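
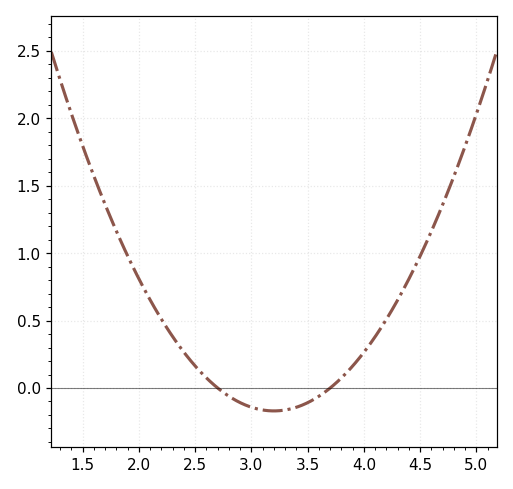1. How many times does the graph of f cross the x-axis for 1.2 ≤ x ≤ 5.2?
2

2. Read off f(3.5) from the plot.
-0.1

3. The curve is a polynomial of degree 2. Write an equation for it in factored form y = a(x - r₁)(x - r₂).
y = 0.68(x - 2.7)(x - 3.7)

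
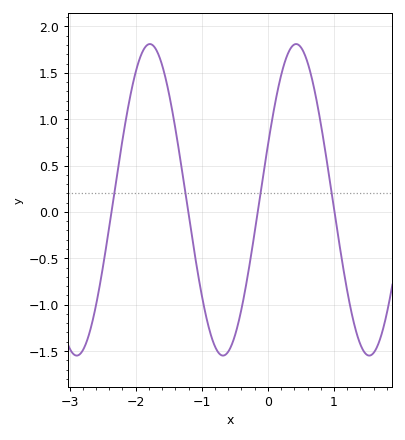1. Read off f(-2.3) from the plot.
0.3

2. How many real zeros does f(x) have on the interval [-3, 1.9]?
4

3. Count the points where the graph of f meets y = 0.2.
4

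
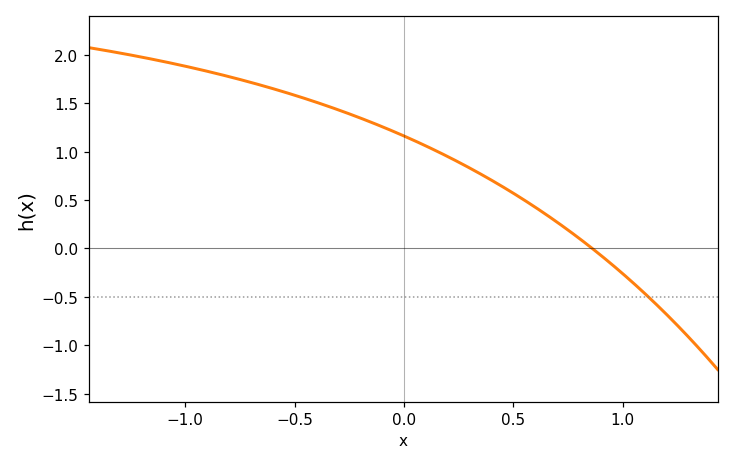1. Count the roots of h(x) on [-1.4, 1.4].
1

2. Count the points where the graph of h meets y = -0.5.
1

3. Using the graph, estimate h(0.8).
0.105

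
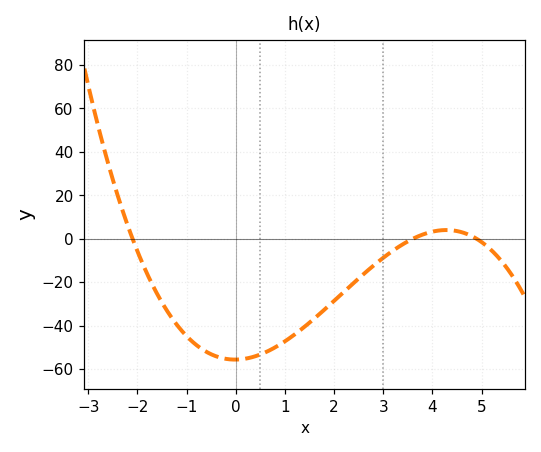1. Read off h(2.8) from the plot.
-12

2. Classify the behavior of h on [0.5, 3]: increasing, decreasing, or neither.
increasing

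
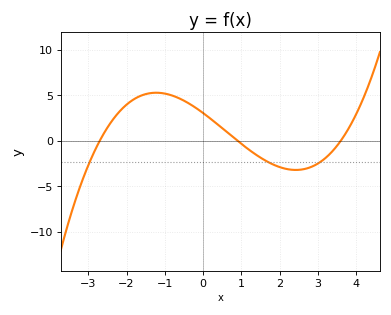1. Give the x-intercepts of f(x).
-2.7, 0.9, 3.6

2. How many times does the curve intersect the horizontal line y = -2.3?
3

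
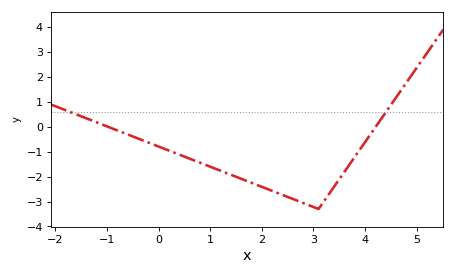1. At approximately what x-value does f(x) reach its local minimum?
3.1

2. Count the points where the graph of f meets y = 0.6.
2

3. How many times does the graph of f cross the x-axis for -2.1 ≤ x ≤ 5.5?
2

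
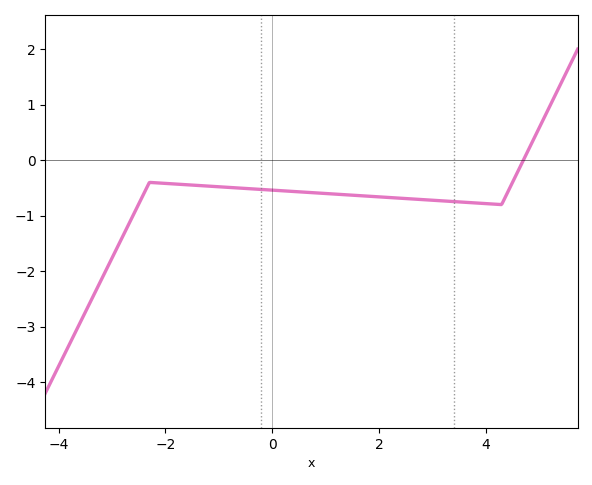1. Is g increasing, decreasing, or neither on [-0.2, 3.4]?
decreasing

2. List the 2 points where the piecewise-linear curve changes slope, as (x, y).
(-2.3, -0.4); (4.3, -0.8)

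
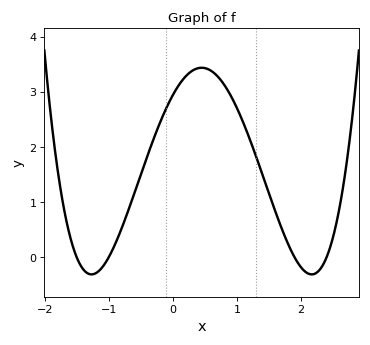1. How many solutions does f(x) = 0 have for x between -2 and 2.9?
4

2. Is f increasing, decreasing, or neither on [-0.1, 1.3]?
neither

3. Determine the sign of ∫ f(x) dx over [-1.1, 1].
positive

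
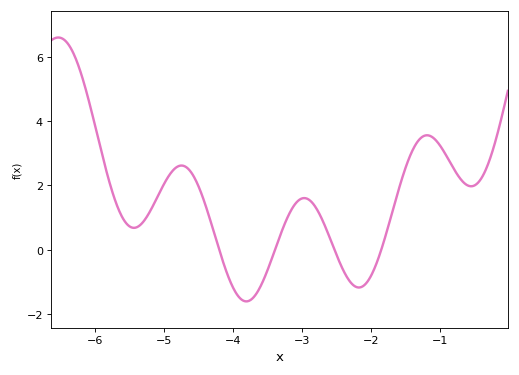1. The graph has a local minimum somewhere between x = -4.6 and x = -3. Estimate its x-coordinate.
-3.8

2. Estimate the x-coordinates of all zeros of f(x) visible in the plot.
-4.2, -3.4, -2.5, -1.8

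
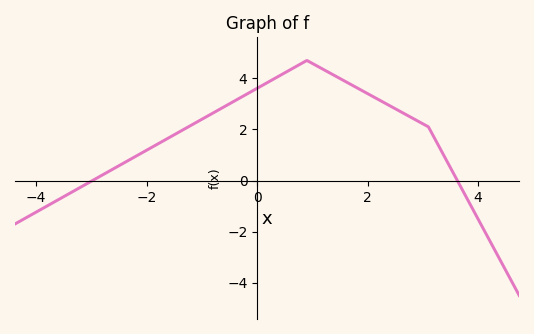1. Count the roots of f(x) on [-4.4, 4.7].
2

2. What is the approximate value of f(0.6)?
4.4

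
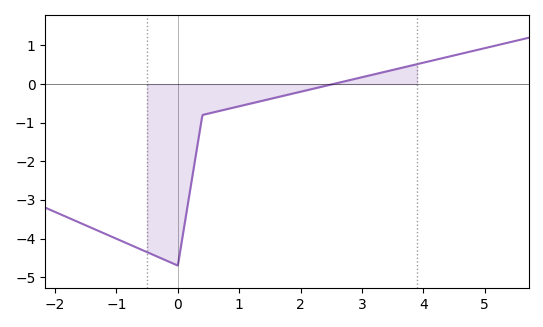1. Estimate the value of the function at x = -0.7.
-4.21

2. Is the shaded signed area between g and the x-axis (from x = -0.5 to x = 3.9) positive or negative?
negative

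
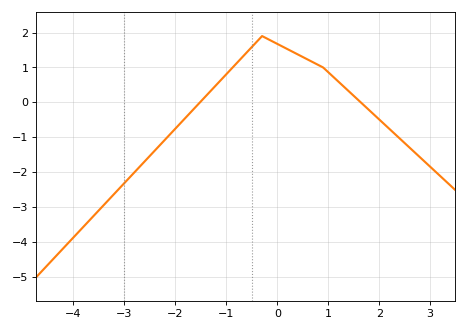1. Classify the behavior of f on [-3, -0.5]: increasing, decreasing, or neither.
increasing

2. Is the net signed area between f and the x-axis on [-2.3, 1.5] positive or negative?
positive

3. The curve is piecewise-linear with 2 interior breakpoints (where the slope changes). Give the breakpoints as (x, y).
(-0.3, 1.9); (0.9, 1)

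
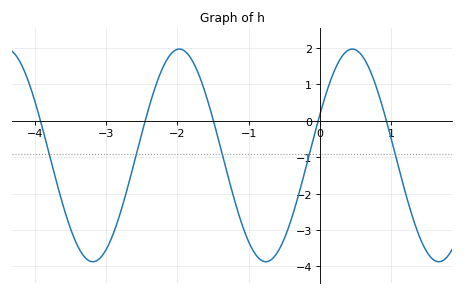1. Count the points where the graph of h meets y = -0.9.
5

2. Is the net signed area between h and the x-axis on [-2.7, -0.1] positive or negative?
negative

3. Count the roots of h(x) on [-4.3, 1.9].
5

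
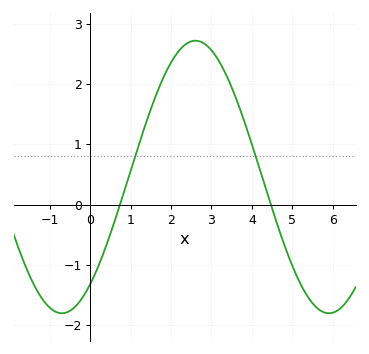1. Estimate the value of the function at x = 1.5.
1.6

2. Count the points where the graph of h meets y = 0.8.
2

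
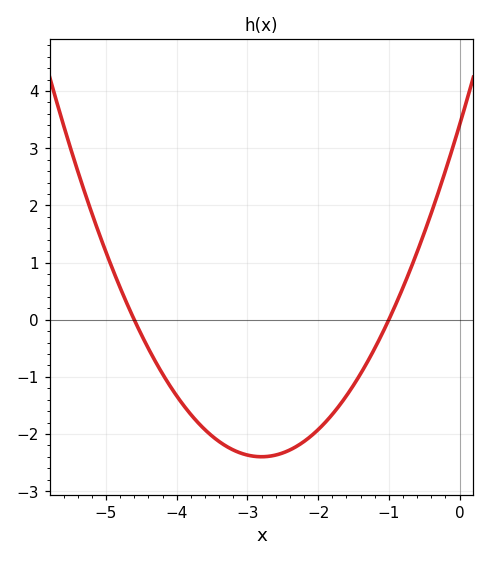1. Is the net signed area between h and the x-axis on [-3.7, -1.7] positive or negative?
negative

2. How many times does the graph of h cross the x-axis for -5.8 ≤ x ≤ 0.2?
2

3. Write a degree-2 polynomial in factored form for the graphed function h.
y = 0.74(x + 4.6)(x + 1)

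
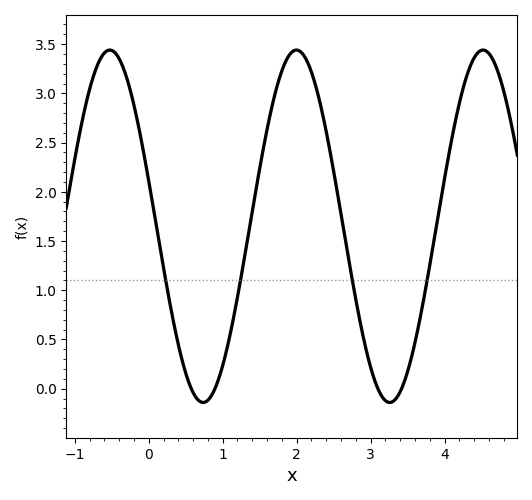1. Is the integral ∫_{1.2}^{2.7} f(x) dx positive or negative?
positive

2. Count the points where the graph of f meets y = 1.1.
4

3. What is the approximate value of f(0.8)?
-0.117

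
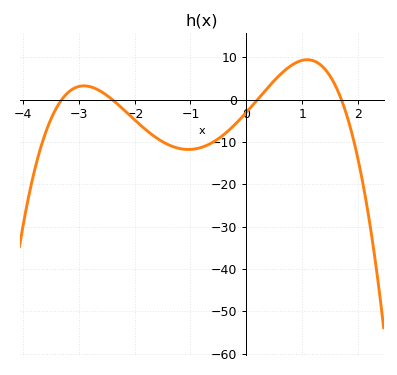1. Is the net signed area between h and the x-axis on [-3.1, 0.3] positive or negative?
negative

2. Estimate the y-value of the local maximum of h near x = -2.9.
3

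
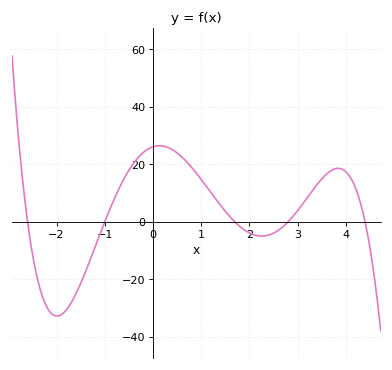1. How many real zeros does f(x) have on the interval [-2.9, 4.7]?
5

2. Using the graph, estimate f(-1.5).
-22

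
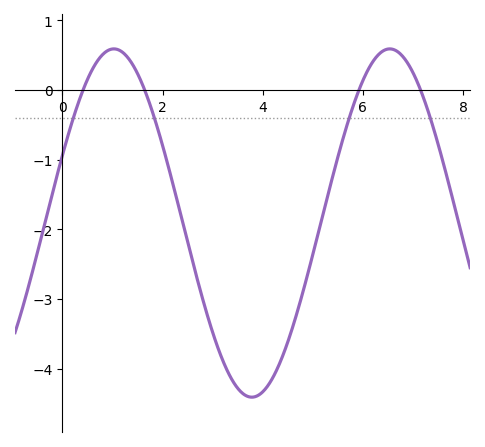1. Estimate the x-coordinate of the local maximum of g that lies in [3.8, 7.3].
6.54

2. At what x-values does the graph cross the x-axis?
0.411, 1.64, 5.92, 7.15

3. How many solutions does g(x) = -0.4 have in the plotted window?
4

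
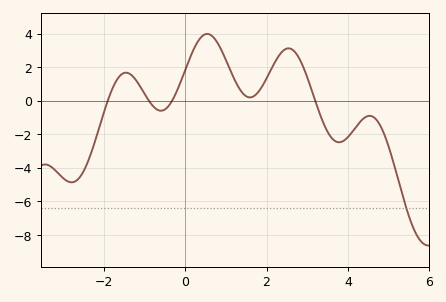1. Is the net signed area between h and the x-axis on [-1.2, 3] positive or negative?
positive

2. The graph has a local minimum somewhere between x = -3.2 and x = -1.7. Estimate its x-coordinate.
-2.79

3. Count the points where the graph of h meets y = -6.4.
1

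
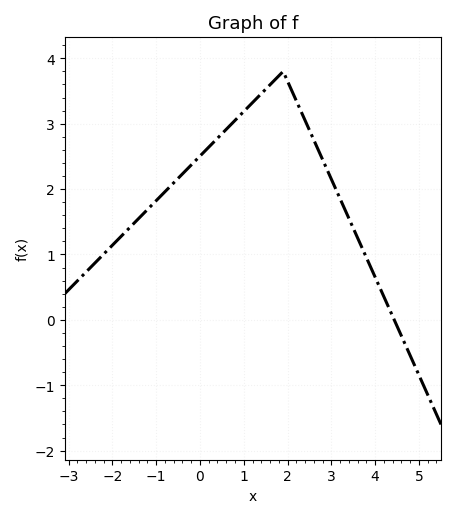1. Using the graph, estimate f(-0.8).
2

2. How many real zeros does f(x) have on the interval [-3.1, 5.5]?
1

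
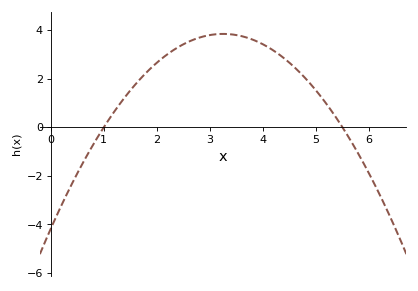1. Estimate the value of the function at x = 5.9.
-1.49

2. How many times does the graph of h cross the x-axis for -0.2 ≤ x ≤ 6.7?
2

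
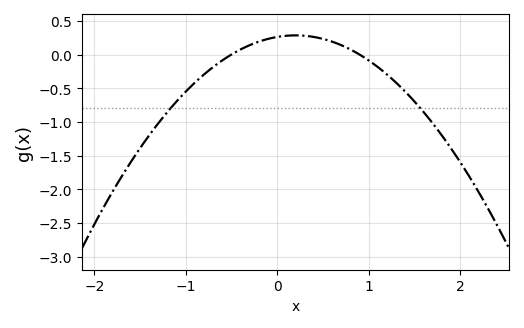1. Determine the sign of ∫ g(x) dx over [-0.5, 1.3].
positive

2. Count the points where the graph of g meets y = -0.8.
2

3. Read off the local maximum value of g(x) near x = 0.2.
0.3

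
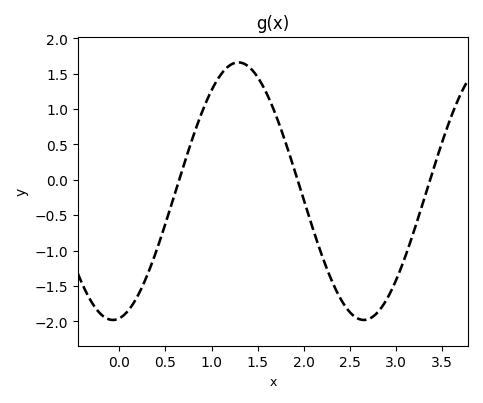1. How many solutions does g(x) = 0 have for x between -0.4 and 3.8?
3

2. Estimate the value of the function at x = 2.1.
-0.697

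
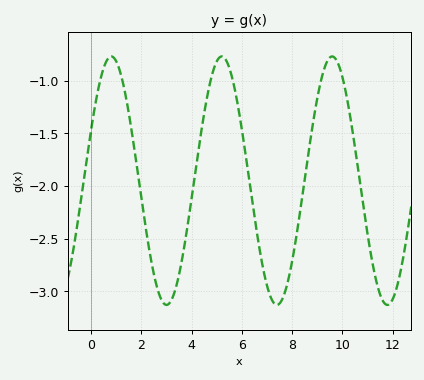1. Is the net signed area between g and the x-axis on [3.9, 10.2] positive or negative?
negative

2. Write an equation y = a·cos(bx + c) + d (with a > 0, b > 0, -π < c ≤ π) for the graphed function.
y = 1.18cos(1.4x - 1.1) - 1.95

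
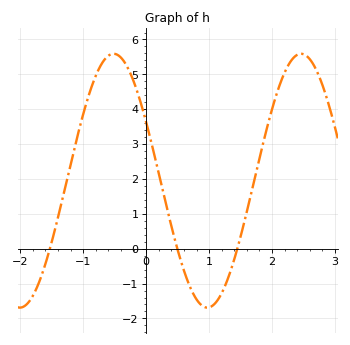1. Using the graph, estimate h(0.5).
0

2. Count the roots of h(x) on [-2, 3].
3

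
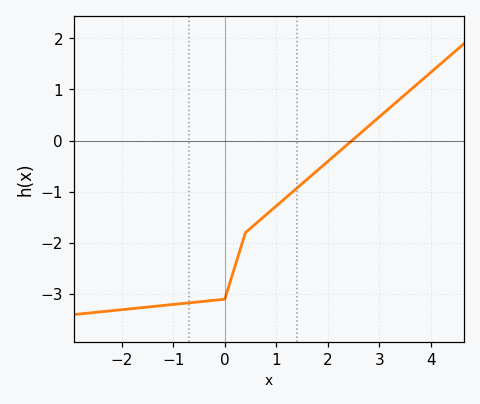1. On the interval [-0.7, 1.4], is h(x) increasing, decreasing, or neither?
increasing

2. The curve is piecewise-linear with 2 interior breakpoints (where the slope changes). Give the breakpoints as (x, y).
(0, -3.1); (0.4, -1.8)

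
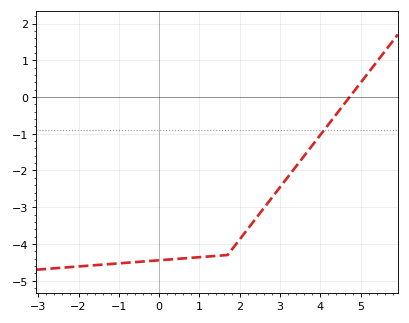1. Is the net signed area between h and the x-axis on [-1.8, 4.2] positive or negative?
negative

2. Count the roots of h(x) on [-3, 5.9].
1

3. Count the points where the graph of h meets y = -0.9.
1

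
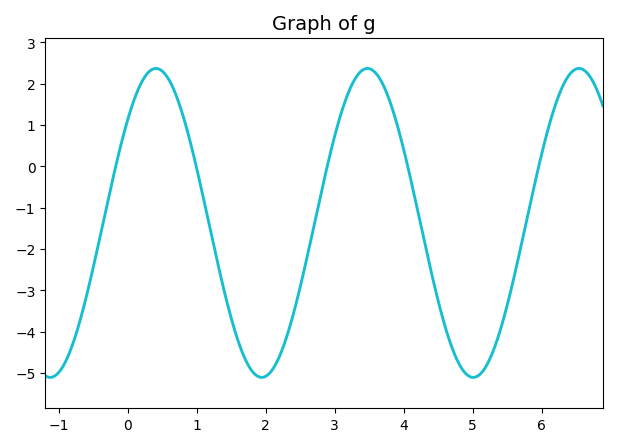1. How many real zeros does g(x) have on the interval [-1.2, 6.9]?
5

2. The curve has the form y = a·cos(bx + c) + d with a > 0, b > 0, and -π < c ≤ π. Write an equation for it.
y = 3.74cos(2.05x - 0.842) - 1.37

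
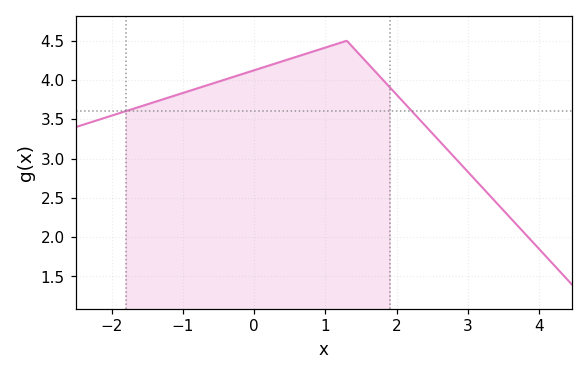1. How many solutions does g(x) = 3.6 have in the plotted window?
2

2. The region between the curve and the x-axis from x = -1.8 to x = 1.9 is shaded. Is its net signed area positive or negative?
positive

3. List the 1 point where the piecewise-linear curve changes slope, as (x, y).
(1.3, 4.5)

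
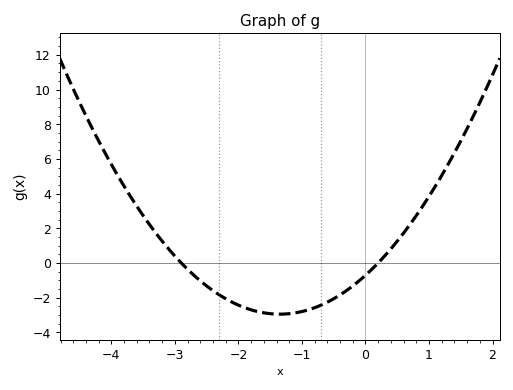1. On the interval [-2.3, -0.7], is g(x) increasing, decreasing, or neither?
neither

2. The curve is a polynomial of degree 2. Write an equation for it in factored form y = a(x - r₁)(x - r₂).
y = 1.23(x + 2.9)(x - 0.2)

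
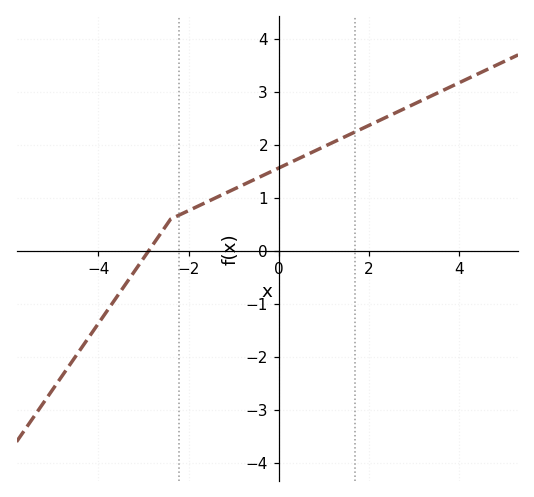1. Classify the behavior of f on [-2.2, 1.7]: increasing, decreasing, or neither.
increasing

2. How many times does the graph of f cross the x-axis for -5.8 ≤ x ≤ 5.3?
1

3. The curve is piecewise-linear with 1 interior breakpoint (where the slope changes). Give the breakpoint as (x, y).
(-2.4, 0.6)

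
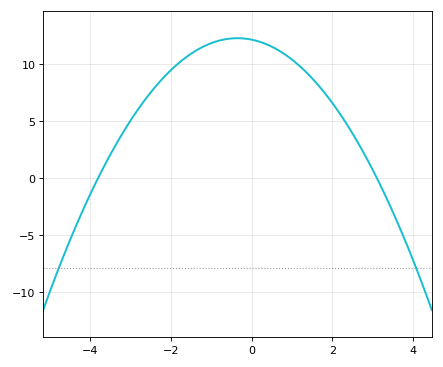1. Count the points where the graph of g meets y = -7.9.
2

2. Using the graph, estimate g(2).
6.57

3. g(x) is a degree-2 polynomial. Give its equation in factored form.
y = -1.03(x + 3.8)(x - 3.1)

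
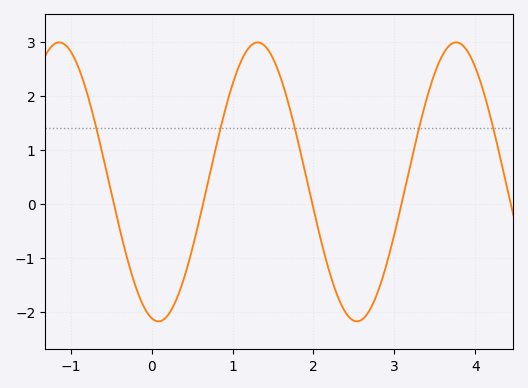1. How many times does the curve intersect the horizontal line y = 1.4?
5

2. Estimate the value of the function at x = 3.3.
1.37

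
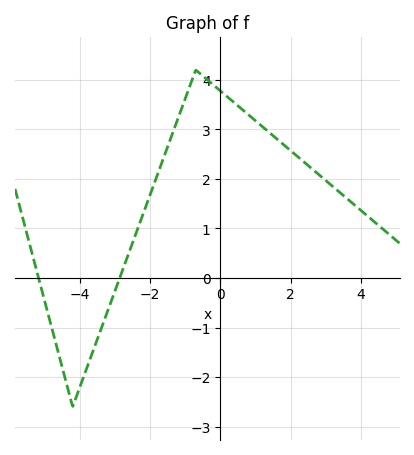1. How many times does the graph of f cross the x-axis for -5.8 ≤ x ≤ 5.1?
2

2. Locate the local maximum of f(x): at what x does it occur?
-0.6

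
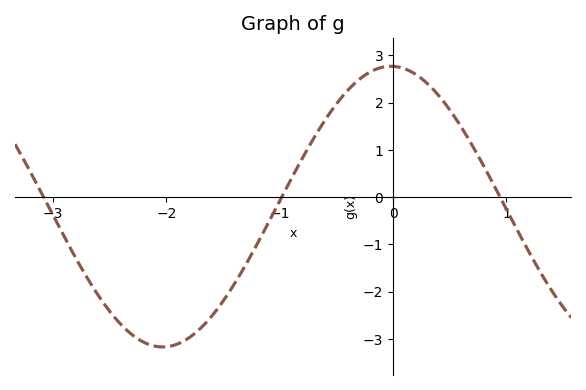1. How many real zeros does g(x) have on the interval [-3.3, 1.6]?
3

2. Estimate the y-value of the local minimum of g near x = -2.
-3.2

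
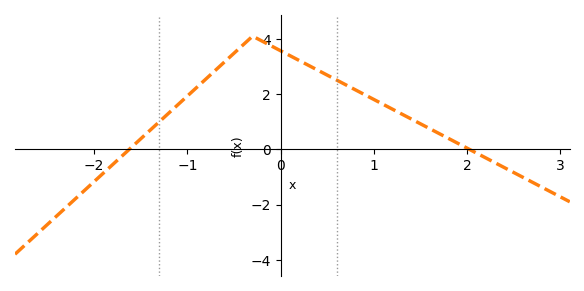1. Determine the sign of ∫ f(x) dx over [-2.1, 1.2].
positive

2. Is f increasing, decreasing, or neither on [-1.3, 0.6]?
neither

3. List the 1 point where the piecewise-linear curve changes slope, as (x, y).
(-0.3, 4.1)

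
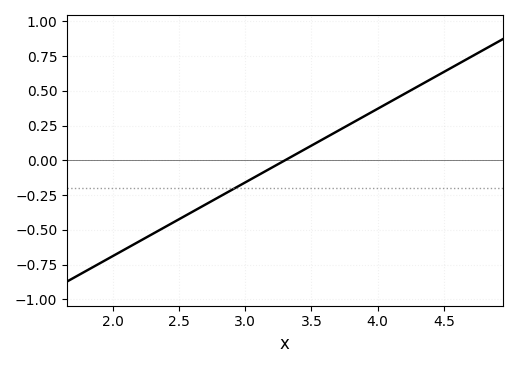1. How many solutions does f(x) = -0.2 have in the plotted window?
1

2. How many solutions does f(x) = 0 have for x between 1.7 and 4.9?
1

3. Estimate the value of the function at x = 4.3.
0.52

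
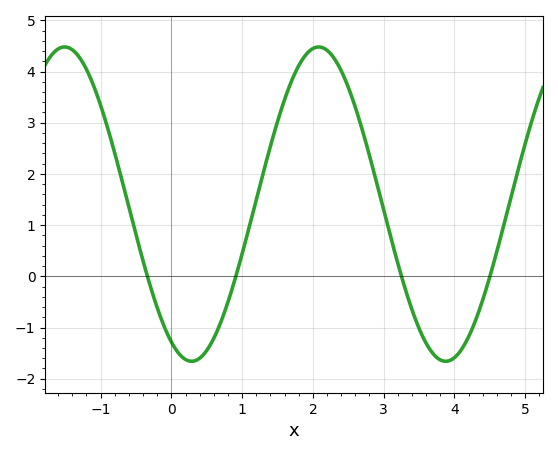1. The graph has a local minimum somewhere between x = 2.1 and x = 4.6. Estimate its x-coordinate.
3.9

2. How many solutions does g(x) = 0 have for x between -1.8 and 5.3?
4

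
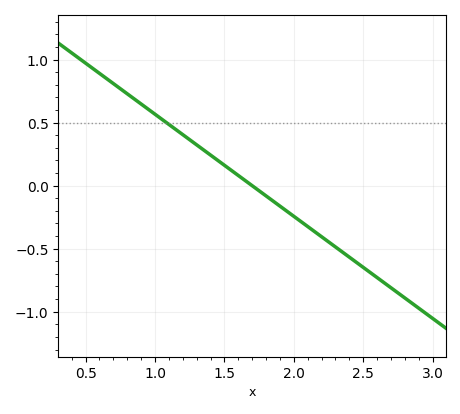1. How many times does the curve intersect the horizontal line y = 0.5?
1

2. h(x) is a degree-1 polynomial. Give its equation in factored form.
y = -0.81(x - 1.7)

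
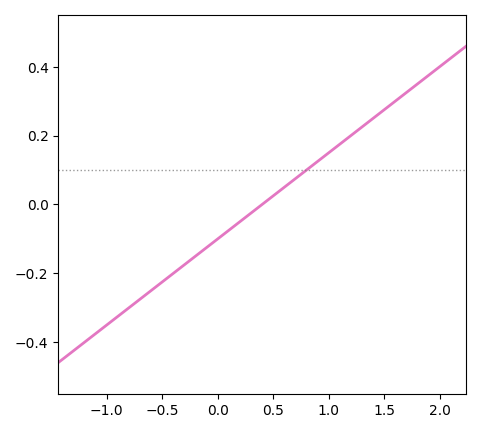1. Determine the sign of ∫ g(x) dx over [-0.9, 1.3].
negative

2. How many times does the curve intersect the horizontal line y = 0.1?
1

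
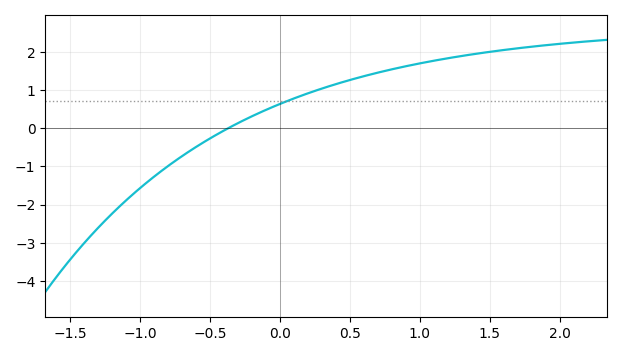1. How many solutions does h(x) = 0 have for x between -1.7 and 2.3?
1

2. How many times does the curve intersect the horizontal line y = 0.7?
1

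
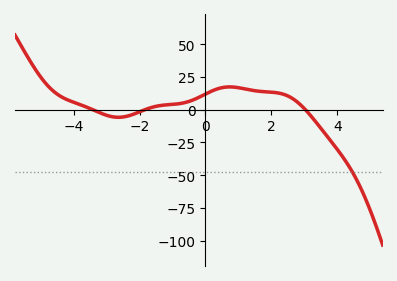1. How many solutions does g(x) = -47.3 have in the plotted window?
1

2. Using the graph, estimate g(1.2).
16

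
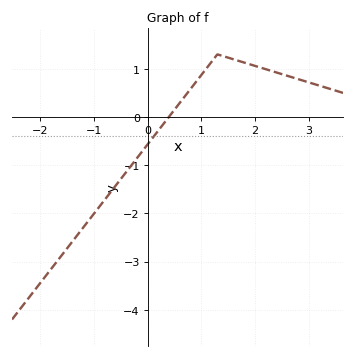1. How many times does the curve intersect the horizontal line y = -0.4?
1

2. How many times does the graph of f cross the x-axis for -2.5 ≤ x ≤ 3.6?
1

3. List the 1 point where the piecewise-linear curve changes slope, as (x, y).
(1.3, 1.3)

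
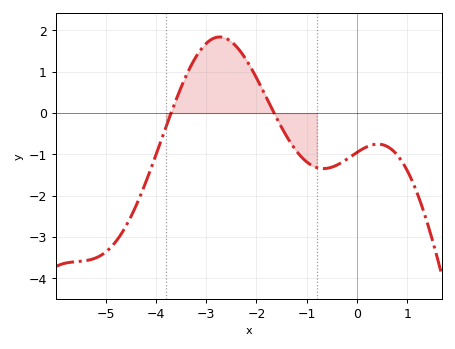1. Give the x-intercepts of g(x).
-3.7, -1.65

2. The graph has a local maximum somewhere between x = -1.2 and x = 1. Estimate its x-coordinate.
0.414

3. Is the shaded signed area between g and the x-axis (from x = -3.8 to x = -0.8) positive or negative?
positive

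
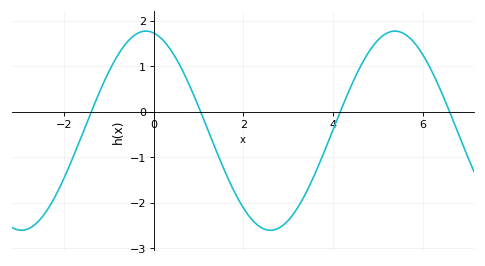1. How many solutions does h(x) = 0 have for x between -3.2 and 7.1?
4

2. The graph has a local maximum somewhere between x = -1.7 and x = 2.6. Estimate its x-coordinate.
-0.177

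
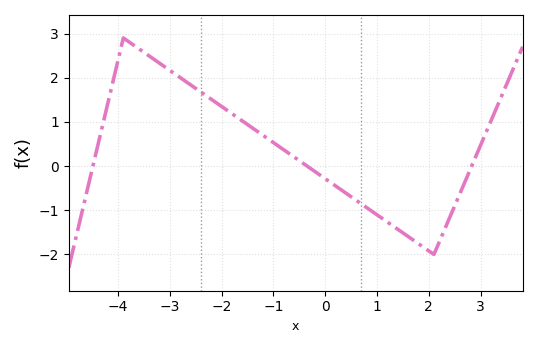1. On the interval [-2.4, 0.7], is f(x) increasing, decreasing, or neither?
decreasing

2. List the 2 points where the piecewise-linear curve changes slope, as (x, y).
(-3.9, 2.9); (2.1, -2)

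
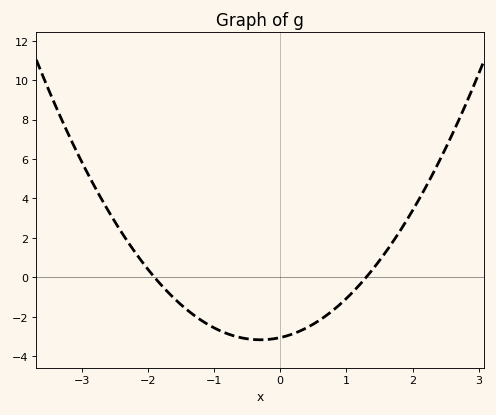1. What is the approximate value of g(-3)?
5.8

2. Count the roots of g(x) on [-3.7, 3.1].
2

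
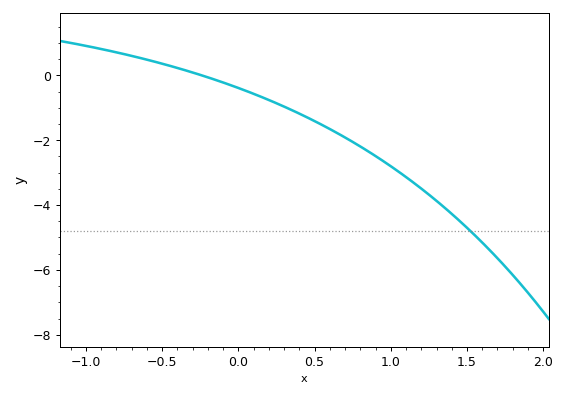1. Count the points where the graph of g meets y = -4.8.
1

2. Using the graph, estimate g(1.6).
-5.16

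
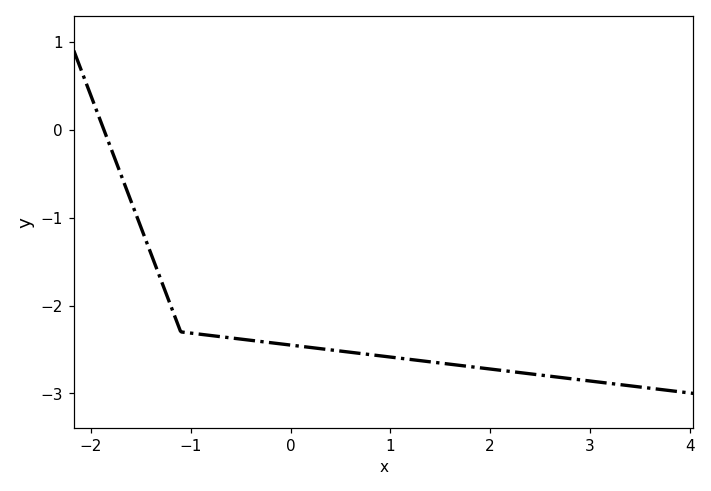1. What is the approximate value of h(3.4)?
-2.9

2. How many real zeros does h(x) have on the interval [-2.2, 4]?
1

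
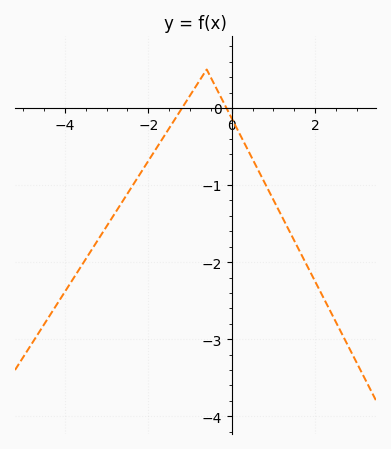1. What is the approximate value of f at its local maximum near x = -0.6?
0.499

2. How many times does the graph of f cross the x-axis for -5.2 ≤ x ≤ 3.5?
2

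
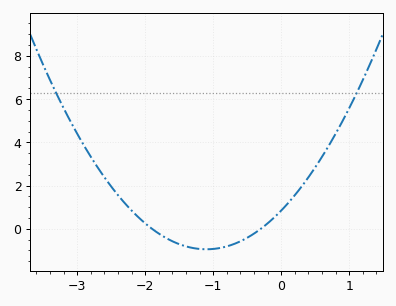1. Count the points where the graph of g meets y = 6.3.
2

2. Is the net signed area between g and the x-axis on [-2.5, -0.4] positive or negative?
negative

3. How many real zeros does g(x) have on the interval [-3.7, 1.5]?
2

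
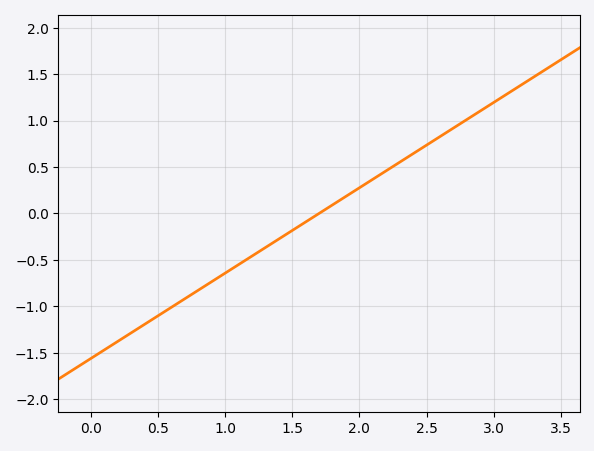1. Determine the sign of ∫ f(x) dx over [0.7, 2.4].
negative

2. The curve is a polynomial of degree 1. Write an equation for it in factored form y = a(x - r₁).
y = 0.92(x - 1.7)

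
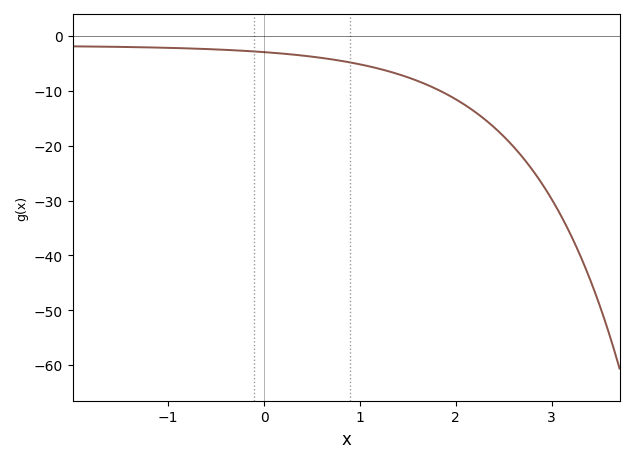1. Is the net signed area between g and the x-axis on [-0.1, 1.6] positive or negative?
negative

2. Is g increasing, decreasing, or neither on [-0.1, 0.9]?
decreasing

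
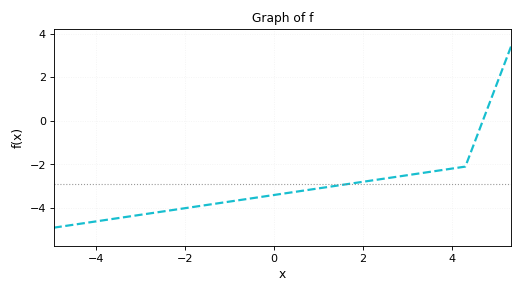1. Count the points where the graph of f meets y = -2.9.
1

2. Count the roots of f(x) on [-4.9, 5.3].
1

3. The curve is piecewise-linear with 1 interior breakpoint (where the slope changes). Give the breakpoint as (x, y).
(4.3, -2.1)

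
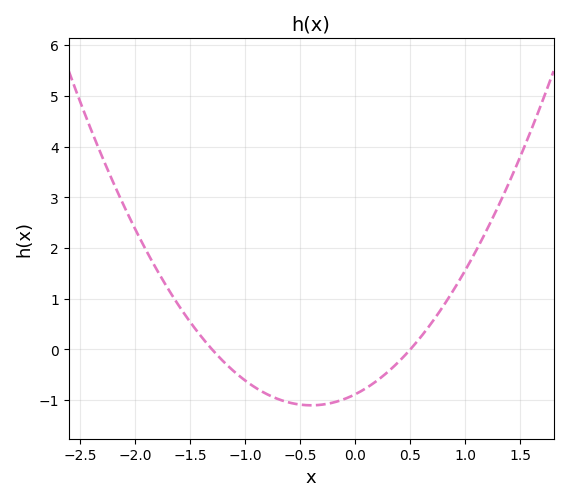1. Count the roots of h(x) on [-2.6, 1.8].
2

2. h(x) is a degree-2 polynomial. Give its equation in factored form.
y = 1.36(x + 1.3)(x - 0.5)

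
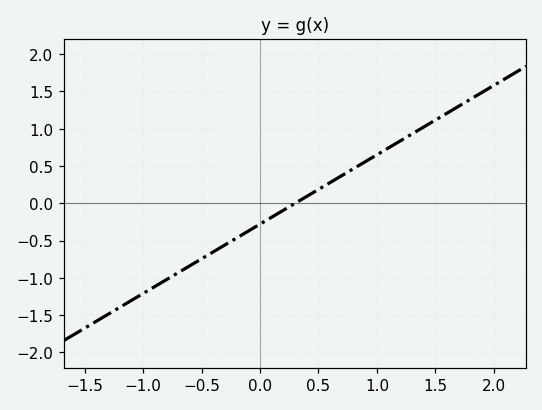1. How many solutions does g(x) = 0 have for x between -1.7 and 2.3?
1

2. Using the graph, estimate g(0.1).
-0.186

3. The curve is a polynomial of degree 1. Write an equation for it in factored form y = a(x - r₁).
y = 0.93(x - 0.3)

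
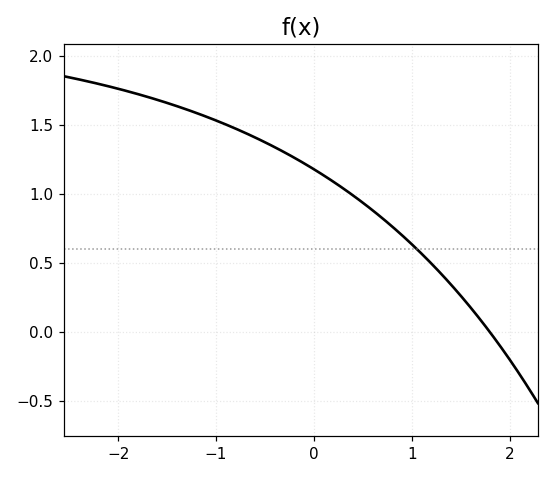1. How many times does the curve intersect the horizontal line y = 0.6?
1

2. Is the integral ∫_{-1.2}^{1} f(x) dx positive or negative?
positive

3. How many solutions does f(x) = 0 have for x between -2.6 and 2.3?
1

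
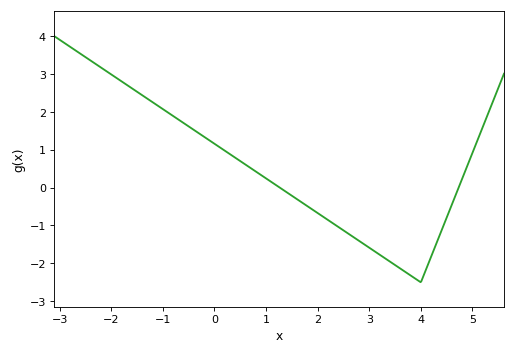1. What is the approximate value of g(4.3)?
-1.5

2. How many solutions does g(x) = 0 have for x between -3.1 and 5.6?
2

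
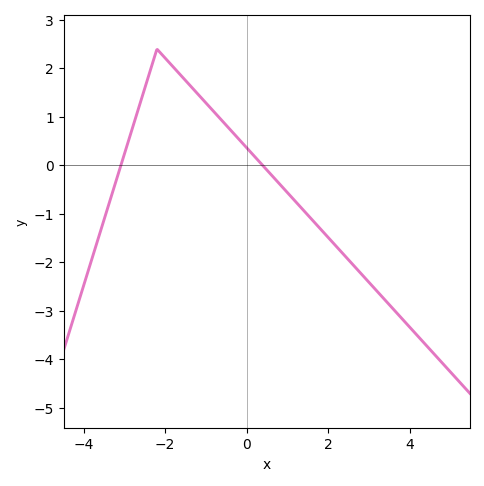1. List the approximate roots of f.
-3.08, 0.394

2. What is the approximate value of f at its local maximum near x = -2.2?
2.4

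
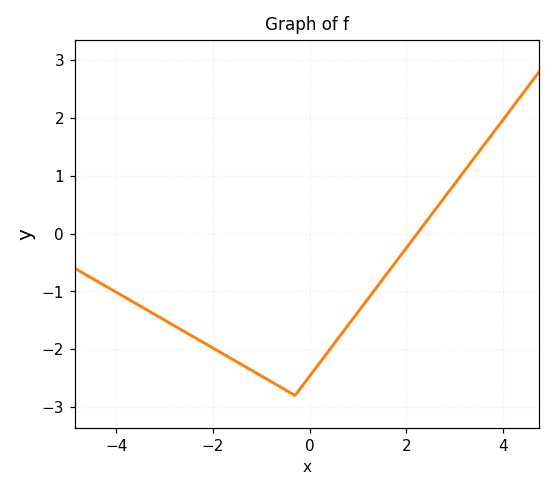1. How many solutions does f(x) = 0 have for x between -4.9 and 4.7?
1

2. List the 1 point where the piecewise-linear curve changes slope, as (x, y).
(-0.3, -2.8)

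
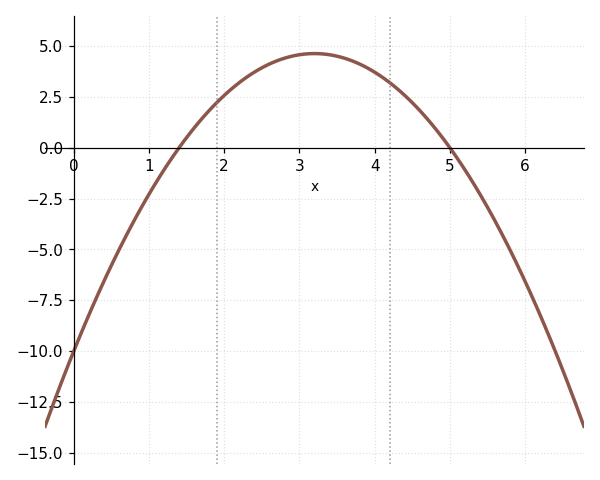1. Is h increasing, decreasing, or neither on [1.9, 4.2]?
neither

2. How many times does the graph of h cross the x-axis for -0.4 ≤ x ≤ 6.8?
2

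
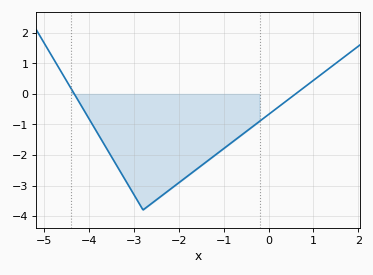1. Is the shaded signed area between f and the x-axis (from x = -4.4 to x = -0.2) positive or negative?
negative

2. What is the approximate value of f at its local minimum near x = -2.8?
-3.8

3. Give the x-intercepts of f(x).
-4.33, 0.603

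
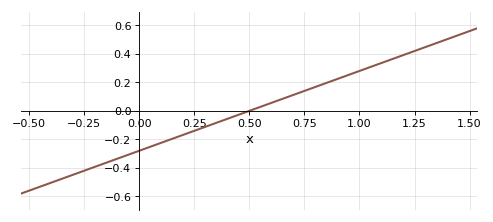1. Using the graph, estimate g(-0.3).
-0.44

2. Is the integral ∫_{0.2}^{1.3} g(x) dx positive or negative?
positive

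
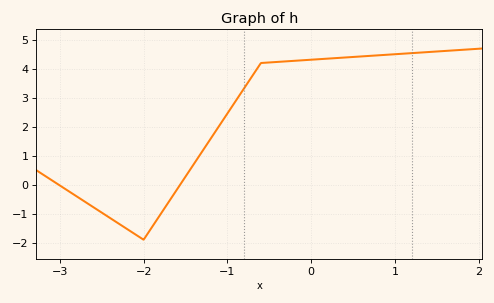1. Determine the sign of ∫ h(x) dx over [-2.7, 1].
positive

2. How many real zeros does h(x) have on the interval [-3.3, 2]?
2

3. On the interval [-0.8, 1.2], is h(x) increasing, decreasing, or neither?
increasing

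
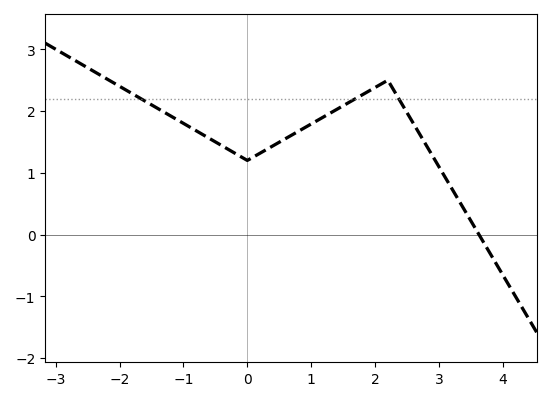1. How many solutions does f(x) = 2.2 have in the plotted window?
3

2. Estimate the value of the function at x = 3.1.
0.9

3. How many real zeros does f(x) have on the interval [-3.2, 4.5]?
1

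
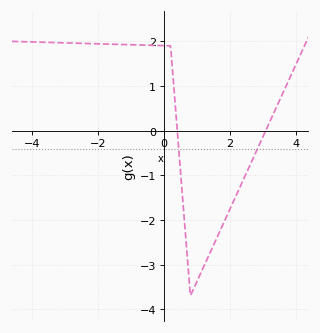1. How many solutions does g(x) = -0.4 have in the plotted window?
2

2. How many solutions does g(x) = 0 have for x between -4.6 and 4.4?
2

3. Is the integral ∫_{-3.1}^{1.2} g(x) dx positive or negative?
positive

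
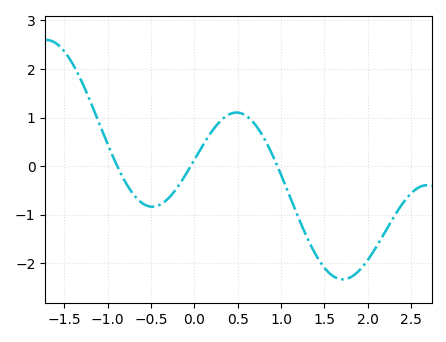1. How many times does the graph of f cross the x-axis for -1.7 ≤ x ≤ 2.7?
3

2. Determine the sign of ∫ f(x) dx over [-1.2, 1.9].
negative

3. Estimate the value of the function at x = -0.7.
-0.6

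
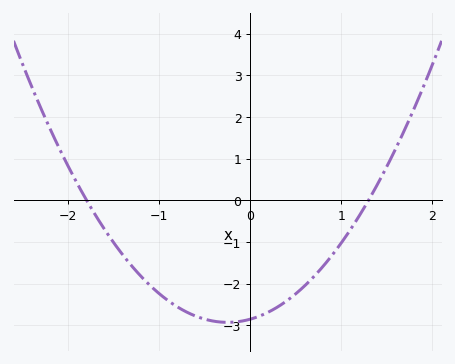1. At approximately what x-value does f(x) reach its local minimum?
-0.2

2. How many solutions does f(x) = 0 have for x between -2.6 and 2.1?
2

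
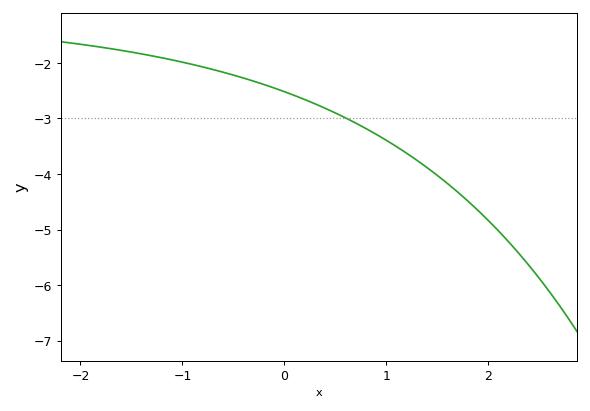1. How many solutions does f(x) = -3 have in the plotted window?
1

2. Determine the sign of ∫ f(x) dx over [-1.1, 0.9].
negative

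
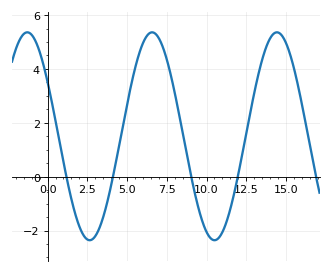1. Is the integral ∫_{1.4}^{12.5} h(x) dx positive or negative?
positive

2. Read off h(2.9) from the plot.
-2.28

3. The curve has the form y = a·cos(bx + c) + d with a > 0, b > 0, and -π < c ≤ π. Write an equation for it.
y = 3.86cos(0.8x + 1.02) + 1.5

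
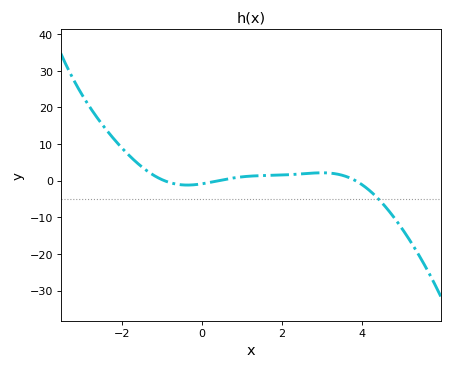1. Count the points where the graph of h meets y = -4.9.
1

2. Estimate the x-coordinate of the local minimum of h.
-0.366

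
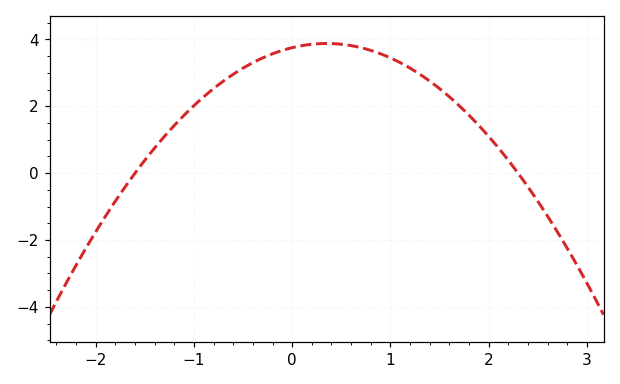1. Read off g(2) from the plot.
1.2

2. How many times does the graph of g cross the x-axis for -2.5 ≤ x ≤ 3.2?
2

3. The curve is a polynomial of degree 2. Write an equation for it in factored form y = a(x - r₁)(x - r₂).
y = -1.02(x + 1.6)(x - 2.3)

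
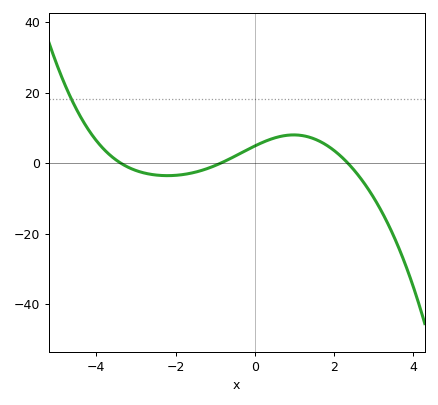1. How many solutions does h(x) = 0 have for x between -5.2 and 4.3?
3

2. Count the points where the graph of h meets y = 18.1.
1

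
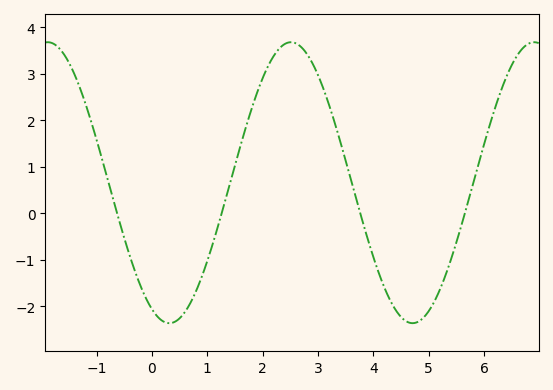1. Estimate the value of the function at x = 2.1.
3.17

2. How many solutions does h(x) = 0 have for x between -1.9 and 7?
4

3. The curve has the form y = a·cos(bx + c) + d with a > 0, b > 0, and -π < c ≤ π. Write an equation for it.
y = 3.02cos(1.43x + 2.69) + 0.66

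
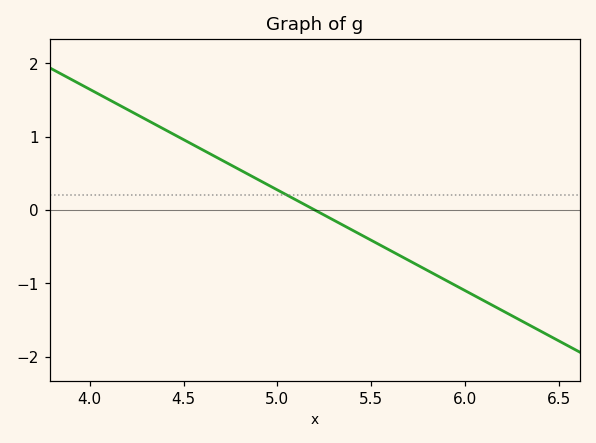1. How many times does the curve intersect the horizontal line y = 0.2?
1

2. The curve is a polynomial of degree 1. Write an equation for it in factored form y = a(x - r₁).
y = -1.37(x - 5.2)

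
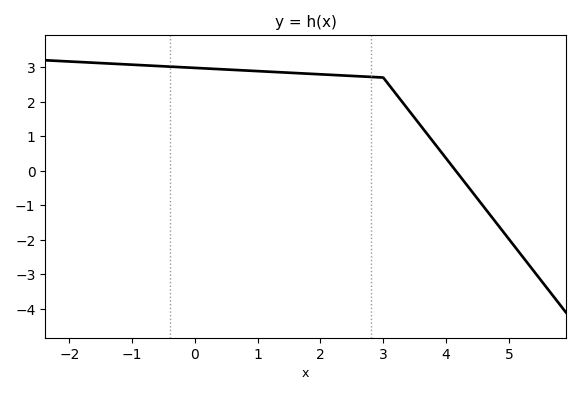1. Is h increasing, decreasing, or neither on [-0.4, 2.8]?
decreasing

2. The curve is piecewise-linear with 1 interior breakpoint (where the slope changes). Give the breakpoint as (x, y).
(3, 2.7)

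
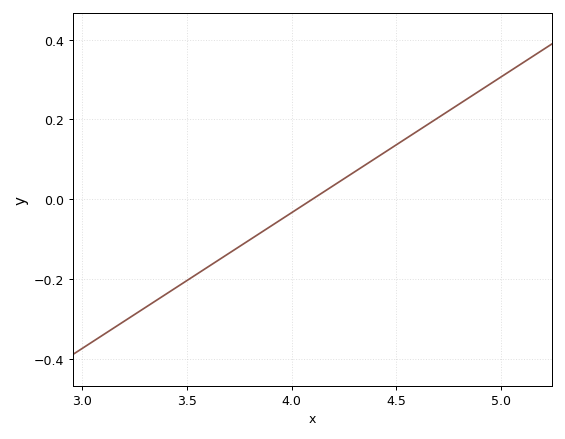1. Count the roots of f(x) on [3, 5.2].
1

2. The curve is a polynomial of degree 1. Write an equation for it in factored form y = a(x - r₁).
y = 0.34(x - 4.1)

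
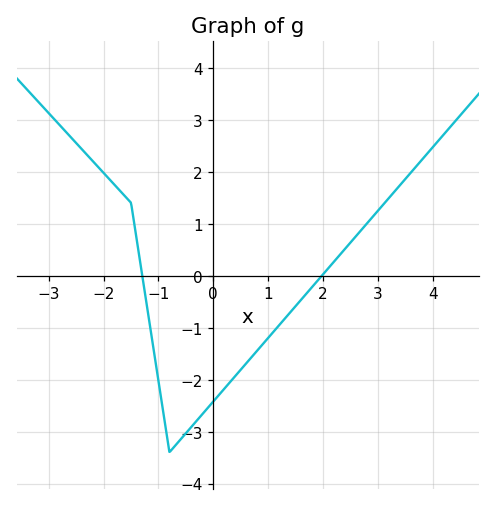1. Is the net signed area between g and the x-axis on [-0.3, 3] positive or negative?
negative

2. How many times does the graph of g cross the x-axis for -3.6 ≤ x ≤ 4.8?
2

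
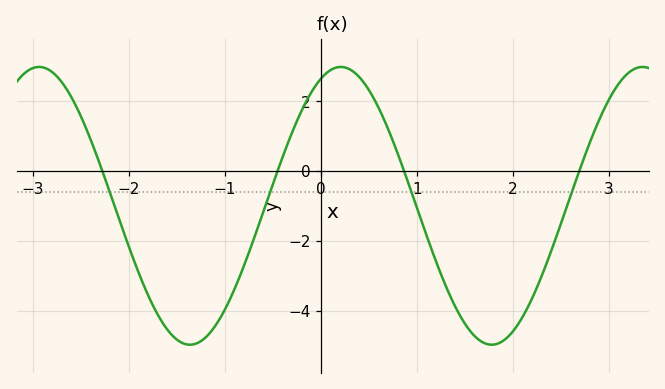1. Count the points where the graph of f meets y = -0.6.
4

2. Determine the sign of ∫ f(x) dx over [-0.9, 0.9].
positive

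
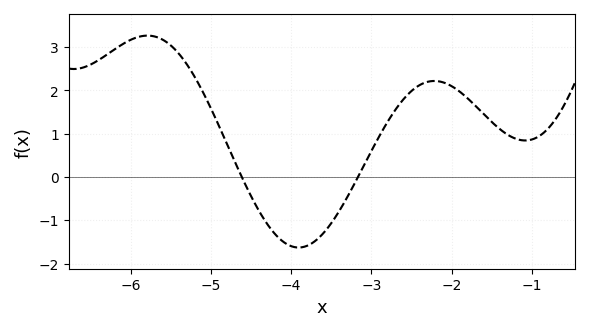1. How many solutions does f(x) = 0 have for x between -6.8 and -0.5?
2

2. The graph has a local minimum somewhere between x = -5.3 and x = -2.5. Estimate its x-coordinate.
-3.91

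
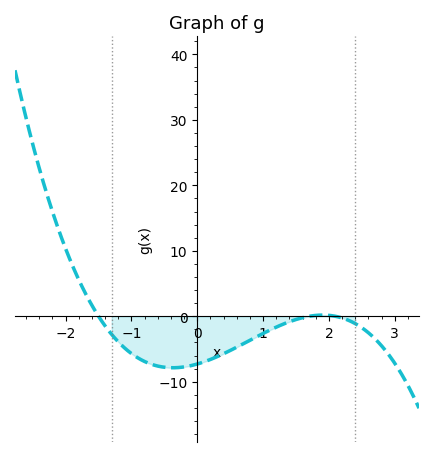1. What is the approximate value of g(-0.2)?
-8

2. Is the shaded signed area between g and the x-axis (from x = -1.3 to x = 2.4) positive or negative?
negative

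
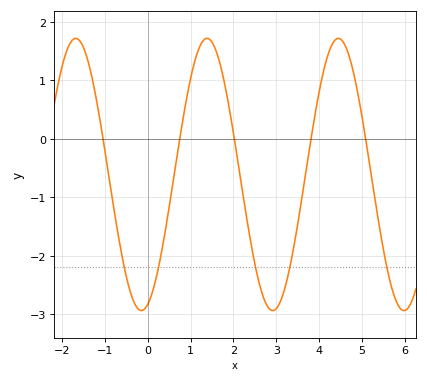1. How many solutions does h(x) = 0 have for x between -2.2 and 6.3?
5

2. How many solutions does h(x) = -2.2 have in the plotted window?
5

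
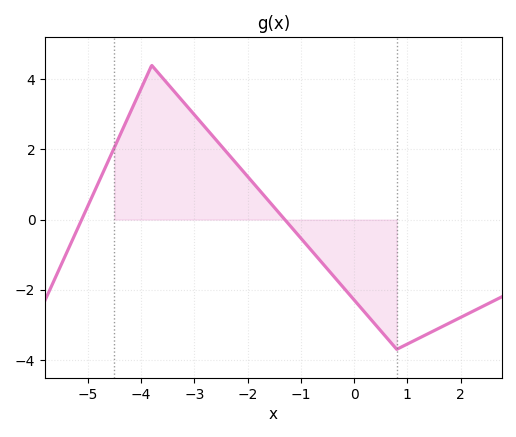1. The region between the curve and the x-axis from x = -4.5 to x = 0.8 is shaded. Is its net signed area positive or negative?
positive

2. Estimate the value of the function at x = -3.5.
3.87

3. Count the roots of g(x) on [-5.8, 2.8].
2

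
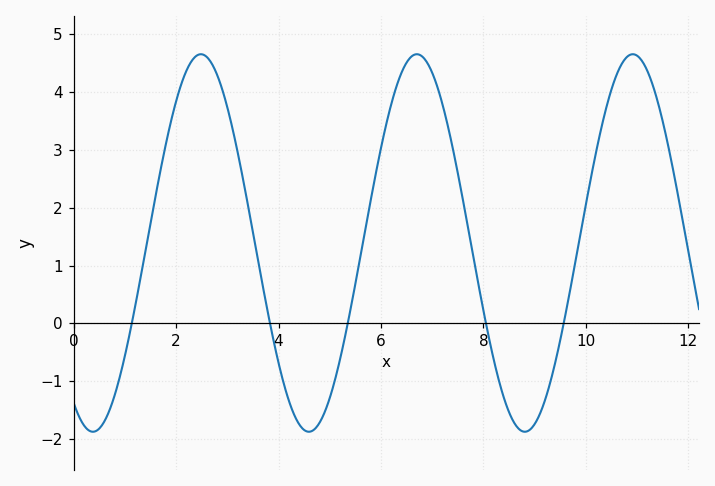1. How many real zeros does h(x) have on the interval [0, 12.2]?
5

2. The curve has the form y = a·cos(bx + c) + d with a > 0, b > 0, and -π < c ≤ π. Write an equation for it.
y = 3.26cos(1.49x + 2.58) + 1.39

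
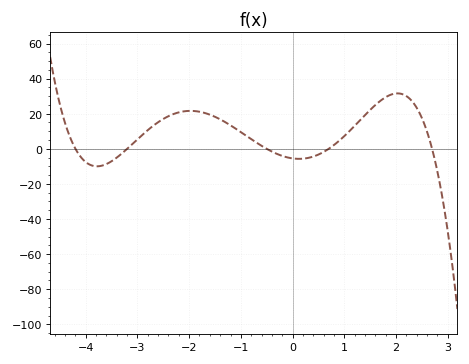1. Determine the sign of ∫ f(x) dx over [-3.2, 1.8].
positive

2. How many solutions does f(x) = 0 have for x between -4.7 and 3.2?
5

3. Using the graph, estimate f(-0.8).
5.53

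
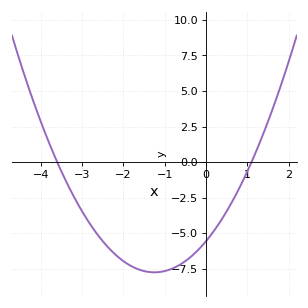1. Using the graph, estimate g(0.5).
-3.44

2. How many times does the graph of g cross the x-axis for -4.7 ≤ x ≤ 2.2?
2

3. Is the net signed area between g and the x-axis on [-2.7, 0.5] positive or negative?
negative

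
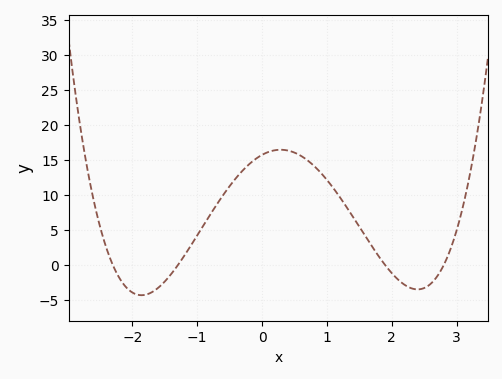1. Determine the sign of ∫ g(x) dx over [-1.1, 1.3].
positive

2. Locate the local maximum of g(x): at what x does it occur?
0.3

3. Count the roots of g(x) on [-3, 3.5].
4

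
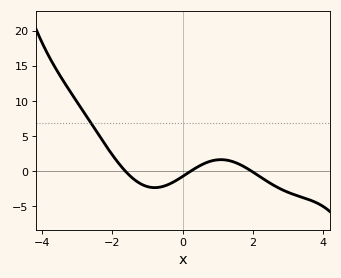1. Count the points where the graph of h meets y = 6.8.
1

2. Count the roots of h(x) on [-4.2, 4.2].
3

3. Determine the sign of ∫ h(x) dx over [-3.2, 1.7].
positive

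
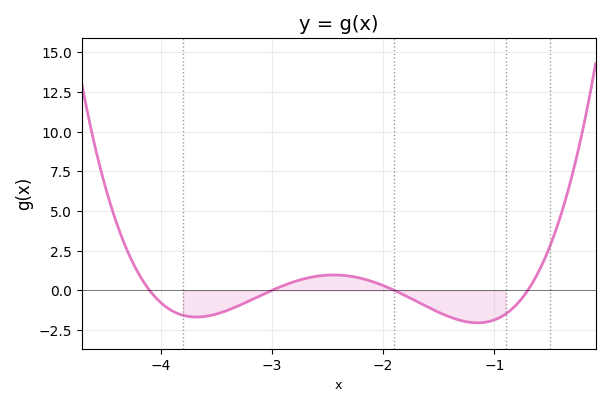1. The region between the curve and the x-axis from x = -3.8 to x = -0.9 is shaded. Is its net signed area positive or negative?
negative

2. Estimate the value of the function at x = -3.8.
-1.6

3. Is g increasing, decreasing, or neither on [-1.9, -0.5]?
neither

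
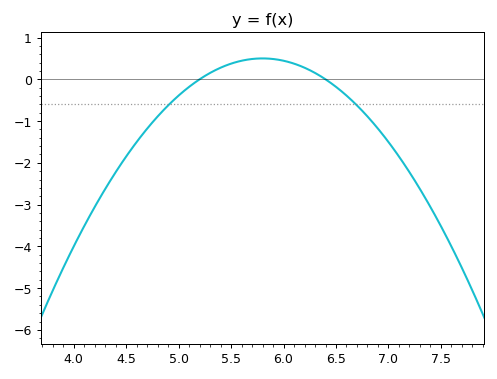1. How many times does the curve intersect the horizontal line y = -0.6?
2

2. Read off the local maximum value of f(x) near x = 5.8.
0.5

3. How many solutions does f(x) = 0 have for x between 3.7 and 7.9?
2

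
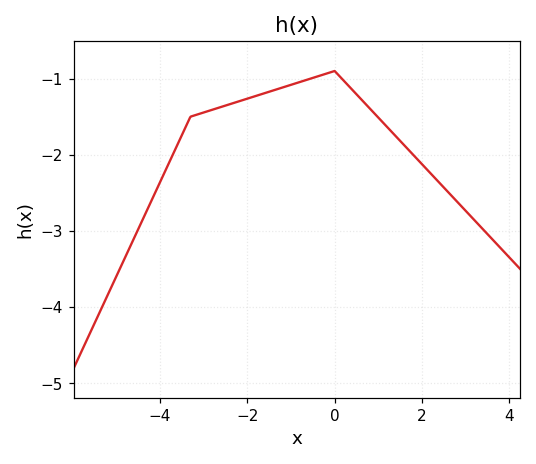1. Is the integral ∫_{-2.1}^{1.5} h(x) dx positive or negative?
negative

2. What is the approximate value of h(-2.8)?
-1.41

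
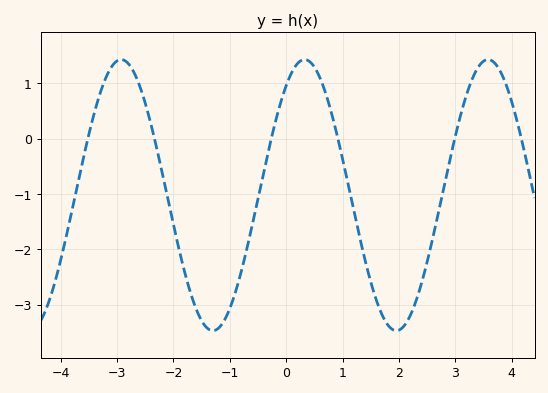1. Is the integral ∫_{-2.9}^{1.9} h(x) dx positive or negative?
negative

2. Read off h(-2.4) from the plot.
0.3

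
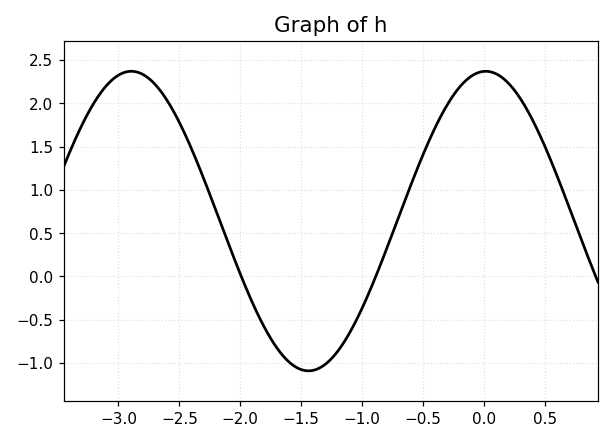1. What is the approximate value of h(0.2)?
2.23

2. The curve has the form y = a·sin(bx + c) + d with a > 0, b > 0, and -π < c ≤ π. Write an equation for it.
y = 1.73sin(2.16x + 1.54) + 0.64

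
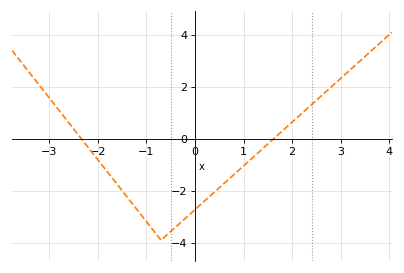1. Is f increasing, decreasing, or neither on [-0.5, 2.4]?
increasing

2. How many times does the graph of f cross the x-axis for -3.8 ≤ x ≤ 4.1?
2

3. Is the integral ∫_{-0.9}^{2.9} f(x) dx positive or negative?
negative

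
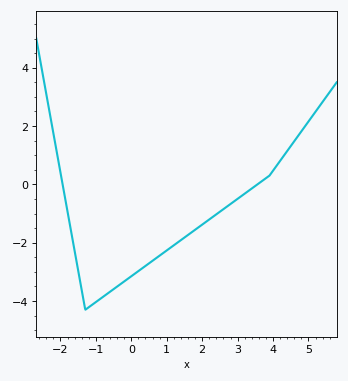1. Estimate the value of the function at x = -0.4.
-3.5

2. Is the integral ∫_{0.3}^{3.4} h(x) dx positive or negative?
negative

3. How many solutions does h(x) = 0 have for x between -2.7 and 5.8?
2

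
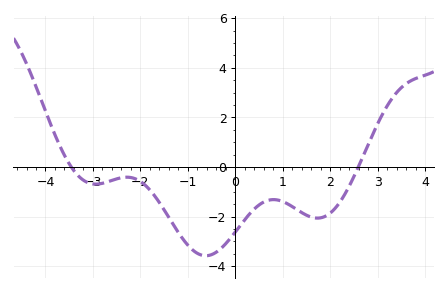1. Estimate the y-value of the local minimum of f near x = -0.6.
-3.6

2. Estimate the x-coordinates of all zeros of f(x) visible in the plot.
-3.4, 2.6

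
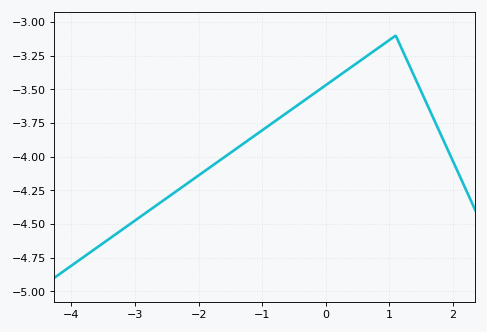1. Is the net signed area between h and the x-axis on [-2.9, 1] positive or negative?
negative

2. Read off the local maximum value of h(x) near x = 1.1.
-3.1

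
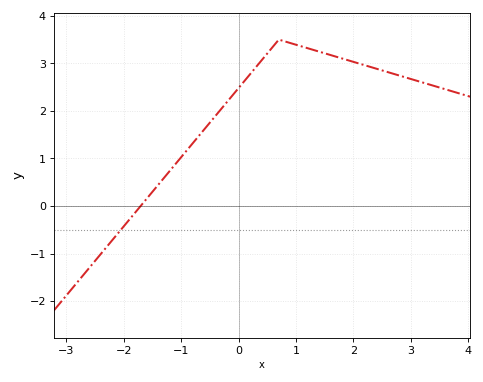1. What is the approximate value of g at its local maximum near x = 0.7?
3.5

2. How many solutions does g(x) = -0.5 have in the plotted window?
1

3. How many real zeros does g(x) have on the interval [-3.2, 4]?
1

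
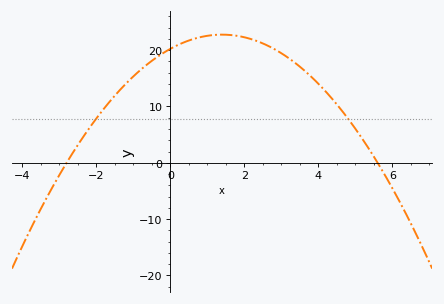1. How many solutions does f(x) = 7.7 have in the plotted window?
2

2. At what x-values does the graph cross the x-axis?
-2.8, 5.6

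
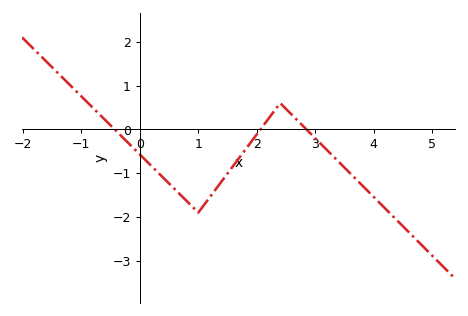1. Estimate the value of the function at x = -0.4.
0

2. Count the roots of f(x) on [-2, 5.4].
3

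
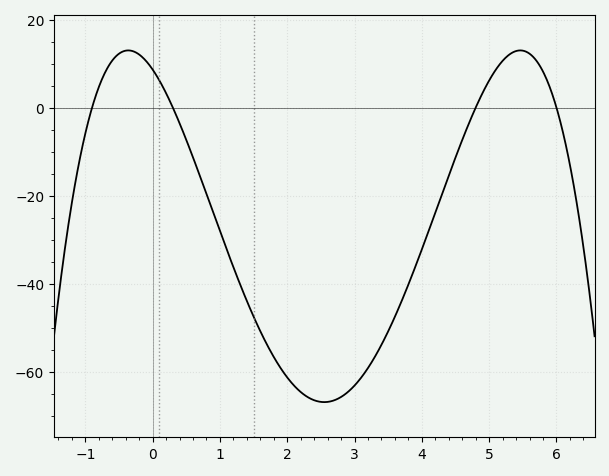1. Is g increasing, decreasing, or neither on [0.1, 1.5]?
decreasing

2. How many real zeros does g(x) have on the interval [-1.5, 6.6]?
4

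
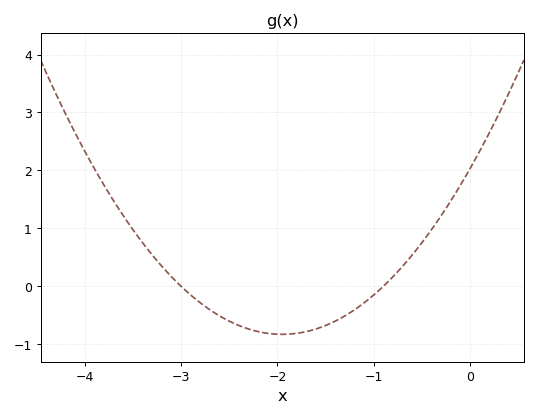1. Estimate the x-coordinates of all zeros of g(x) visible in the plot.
-3, -0.9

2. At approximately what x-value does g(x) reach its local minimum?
-2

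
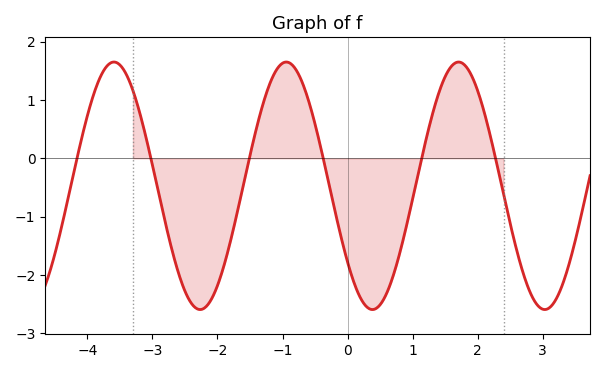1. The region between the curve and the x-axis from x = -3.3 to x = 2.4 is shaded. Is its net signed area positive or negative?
negative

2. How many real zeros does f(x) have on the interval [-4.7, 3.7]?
6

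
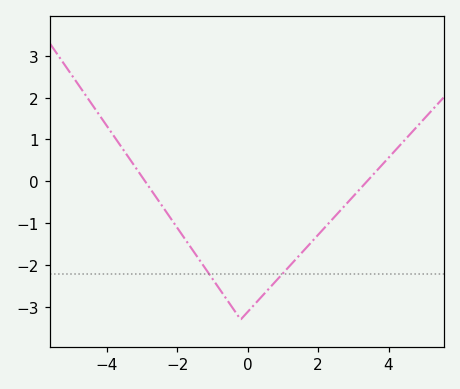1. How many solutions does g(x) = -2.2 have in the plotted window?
2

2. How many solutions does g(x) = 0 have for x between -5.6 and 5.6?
2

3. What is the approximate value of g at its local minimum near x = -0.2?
-3.3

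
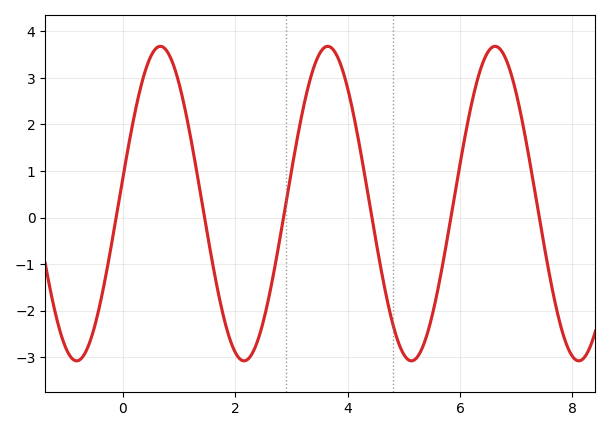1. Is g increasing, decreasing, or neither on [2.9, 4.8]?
neither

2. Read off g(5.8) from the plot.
-0.3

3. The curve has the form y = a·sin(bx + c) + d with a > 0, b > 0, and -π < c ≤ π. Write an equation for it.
y = 3.38sin(2.1x + 0.16) + 0.3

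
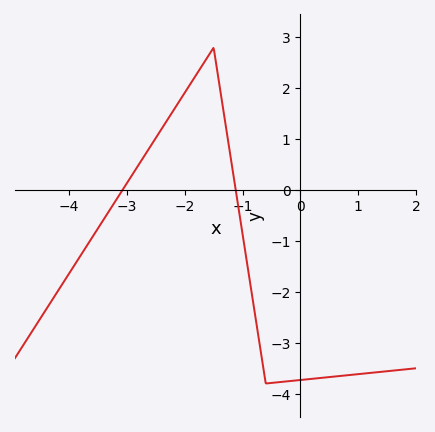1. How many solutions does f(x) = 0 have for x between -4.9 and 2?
2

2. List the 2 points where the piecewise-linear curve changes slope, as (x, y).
(-1.5, 2.8); (-0.6, -3.8)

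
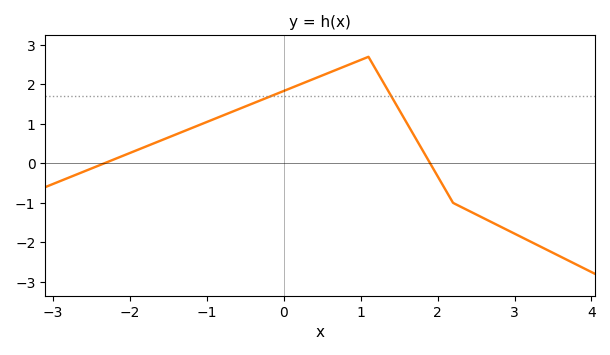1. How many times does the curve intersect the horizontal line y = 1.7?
2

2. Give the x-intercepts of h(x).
-2.3, 1.9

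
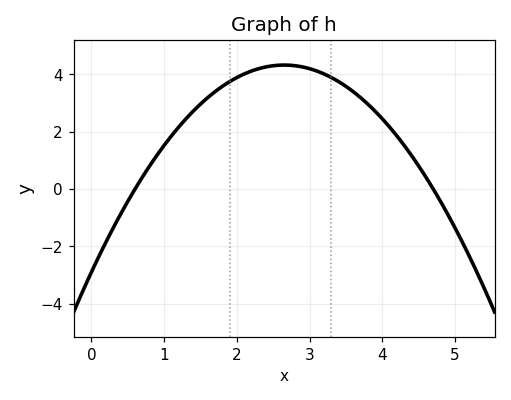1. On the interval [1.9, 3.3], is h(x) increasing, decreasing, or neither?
neither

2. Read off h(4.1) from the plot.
2.2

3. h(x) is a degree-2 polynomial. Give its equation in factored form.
y = -1.03(x - 0.6)(x - 4.7)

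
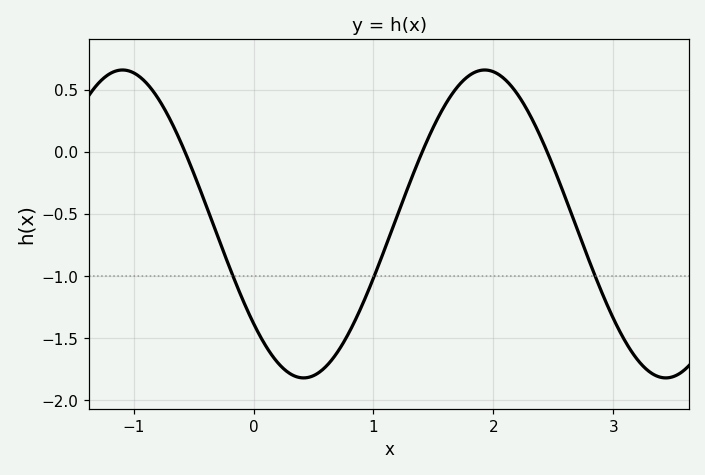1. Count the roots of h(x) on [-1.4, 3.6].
3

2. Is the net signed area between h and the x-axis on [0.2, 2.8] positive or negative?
negative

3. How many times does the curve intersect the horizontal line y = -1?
3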